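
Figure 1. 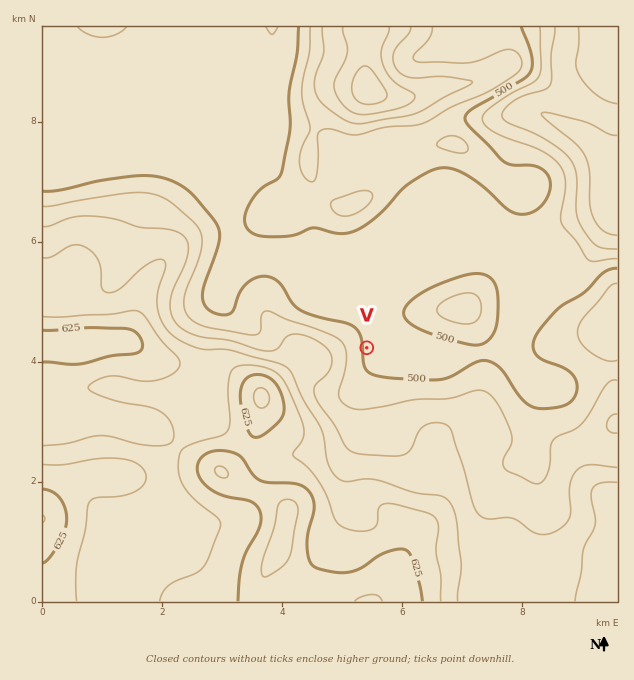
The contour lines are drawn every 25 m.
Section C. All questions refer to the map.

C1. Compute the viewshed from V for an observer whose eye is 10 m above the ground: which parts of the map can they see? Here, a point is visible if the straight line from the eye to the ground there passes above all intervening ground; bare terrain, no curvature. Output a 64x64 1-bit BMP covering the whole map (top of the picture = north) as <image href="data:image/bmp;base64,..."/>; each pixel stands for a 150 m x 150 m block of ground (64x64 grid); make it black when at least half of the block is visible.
<image width="64" height="64" href="data:image/bmp;base64,Qk0+AgAAAAAAAD4AAAAoAAAAQAAAAEAAAAABAAEAAAAAAAACAAATCwAAEwsAAAIAAAAAAAAA////AAAAAAAAAAAAAAAAAAAAAAD4AAAAAAAAAPgAAAAAAAAAAAAAAAAAAAAAAAAAAAAAAAAAAAAAAAAAAAAAAAAAAAAAAAAAAAAAAAAAAAAAAAAAAPAAAAAAAACD+AAAAAAAH8fwAAEAAAAf/8AAAQAAAA//gAAAAAAAB/8AAAAAAAAD/gAAAAAAAAH8AAAAAAAAAfwAAAAAAAAD/AAAAAAAAAf/gAAHAAAAD//4AAcAAAA///4ABwAAAHj//wAHAAAAYH//gA8AAABAf/+ADwAAAAB//4A+AAAAAP//wf4AAAAB//+D/gAAAAH//4P+AAAAAD//Af4AAAAAH/8AfgAAAAAf/gAeAAAAAB/8AAYAAAAAH+AAAAAAAAB+AAAAAAAAAP8AAAAAAAAB/8AAAAAAAAP/4AAAAAAAB//wAAAAAAAf//gAAAAAAH///AAAAAAA///+AAAAAAD///+AAAAAAD////AAAAAADh///AAAAAAOA//8AAAAAA4B//AAAAAABgH/wAAAAAAEAf+AAAAAAAAA/wAAAAAAAAAeAAAAAAAAAAAAAAAAAAABgAAAAAAAAD/gAAAAAAAA//AAAAAAAAH//AAAAAAAA/gfAAAAAAAAAAHAAAAAAAAAADAAAAAAAAAAAAAAAAAAAAAAAAAAAAAAAAAAAAAAAAAAAAAAAAAAAAAAAA=="/>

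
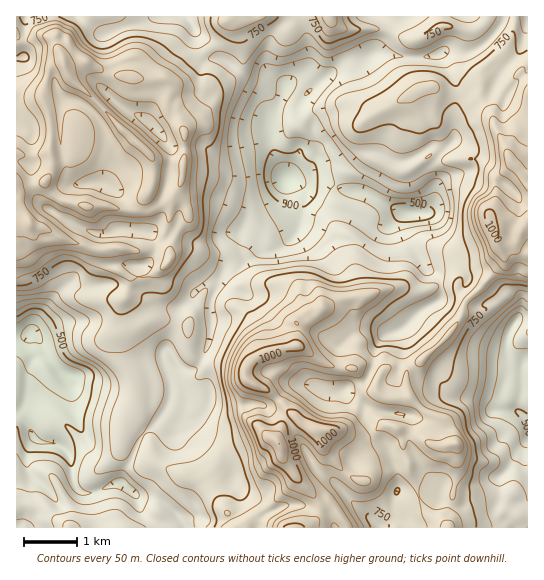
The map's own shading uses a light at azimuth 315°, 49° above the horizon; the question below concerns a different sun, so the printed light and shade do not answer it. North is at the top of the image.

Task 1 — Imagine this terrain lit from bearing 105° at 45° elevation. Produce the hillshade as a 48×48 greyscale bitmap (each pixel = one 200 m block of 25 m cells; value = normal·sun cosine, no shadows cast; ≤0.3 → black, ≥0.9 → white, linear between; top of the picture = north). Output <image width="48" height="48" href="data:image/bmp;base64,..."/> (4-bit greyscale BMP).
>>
<image width="48" height="48" href="data:image/bmp;base64,Qk32BAAAAAAAAHYAAAAoAAAAMAAAADAAAAABAAQAAAAAAIAEAAATCwAAEwsAABAAAAAAAAAAAAAAABEREQAiIiIAMzMzAERERABVVVUAZmZmAHd3dwCIiIgAmZmZAKqqqgC7u7sAzMzMAN3d3QDu7u4A////AKmHeaqaqru6hlaJlRSL3L3tqZmHrd3Mu6qZmZmauYq5hliYmWV5rN7bqpiZrM3Lu6qqqpiJuXmZl3moeIiJrd28ypmqrM3Lu6qqu6qqp3iZmZqXd1ac3cm97Jm6rN3Kq7qayovLd5iJqquWZ1a93Ji97Kq7rO7am6mbuGmqiJmZqquENWrturqr26u6rP/cqqmKp2Z6qJqpiJqDI37snNuryqqZrf/dy8qal3VZuZupiIhyFJ/onty8uZmJrv/bzNuZmXVYu6upiHdRBr7Ire7MqpmZne7czcqaqXRYrLu6mHYgSJupms7Kmqmavf3LzaqaqWRXq8uqqWMTeHi7p4u6qpiJvf/LvLqqqWRGm8y6qmI3l3m7qYmpqqvLvO/bu7uqqGRGi7y6qmAnm8y7u5d5qr3cze7bu8u7uFVFi7u6qkAHze3Lu6h5ur3cve/su8u7uWRHq7u6mUAI3d7bmqvKqqzcvO7su8upd2V5u8upmVAGzc3Ku6rKmoneze7su7uWRWirvMyYumECirvO3JnKiXWd7u7sq6qENGiqvNyZvIMAV4nO7KrNqHVI3/7smMp0RWeKq8y6zJYyNne93Mze2oZEjv/+ltt2Z3eJq7y6vJdlVVac3d3e3bhlSu7/2duGd4iJvLzLq5eIdVVovdze3dyWRs3f7cuoeJmIvLzdu5eZd2Z2iqq+7czKVa3N7szLmZmIq7vey6iId4eIiHZ5vMy6iHrdy83duYmYqqzu3LmHd3eJmXd4iKuneYarqs3tyYmrynjv3dupd2Z4mYmqmJuXeIVZzM3duZq8zKfP3dy7qYd3iIm6qaqHiHNJy7vMu7qau6mu3ty7u7l3iJqqmZh3eGJKzKu8zMupqpit7+y6q8uHeJq7qHd2VTFrupvMy6zLqqmr7/3Lu7uneKu7yodlIQKMuczbmJ3Lu8ur7/3cvLuneaqr3bmFEAKcuu24iavLmcus7+3dzLqXeKq7y7qnIAB7uty8upqpd7ys7+3d3cmHaLupibzJREFKp8qt3Lqph62s/u3d7tqHaKqZibzaZmNYhrmL3Muql52r/u3d7tqHeJmYmazKmHQ2ibmKu8y6mK2r/u7d3cqZiIeKqqqqiZcznLl6ury5ecya7u7d3Lu5h2iqqru6mIY0rKhpqrynnMtp7u/ty5qqlli7qqvMuXVGq6h5qruIvMhp3v/9y4irhWiruqq8yXVomqiKqrmby5eKvO/+24iZdneKu6q8yoaJiYebuprMupmry9/+25mXZoiImru8upiZd2asua3Jm7q9y87+3LqoVXiHeJu8ypqpdXaKi+2pq7q927zu3MqqdWh3Z3msypqpdnVXnNuqq6u8yqvO7cuqqHmXZneKqYq5iIQlrMupqru7u7us7Ly6mqqod4mYiHeqmIYlrLplesy7qrqs7KzKm8y6iZvLmYZpupdHvct0WKu7qJms3KvKet3bmIrdubpmvIVHvNypiJmrpli83Kq4ad7cuYiby7y3nJdGibu7uqmZdEi8zcumW/7Lqpd5y6q5nA=="/>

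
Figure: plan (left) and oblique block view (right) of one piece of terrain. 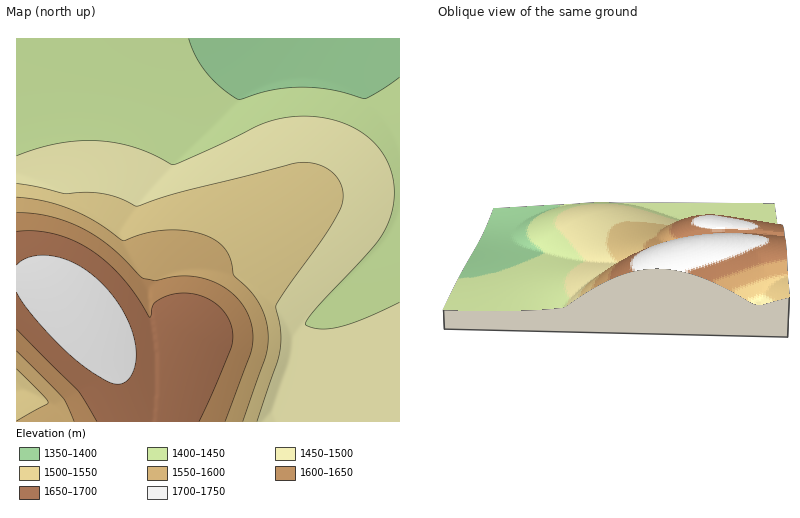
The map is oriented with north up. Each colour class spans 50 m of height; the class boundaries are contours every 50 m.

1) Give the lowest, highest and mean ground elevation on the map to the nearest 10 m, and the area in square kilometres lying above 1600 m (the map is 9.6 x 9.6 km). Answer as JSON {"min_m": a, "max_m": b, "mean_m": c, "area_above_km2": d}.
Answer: {"min_m": 1370, "max_m": 1740, "mean_m": 1520, "area_above_km2": 22.2}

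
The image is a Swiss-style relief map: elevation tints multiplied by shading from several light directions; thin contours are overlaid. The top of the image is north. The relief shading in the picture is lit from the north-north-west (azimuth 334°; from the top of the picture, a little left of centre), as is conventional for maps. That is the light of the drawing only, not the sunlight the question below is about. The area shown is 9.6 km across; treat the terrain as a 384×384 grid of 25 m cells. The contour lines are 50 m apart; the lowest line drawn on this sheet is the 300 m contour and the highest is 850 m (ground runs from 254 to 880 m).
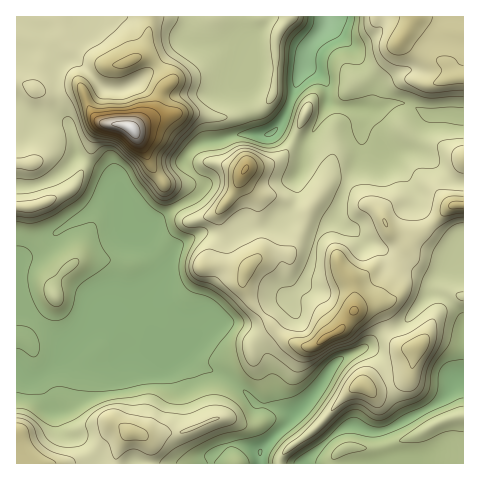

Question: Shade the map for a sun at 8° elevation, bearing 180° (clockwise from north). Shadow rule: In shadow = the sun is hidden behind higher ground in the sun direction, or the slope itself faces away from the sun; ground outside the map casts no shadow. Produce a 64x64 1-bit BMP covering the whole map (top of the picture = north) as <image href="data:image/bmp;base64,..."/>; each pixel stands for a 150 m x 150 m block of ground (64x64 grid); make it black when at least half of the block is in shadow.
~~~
<image width="64" height="64" href="data:image/bmp;base64,Qk0+AgAAAAAAAD4AAAAoAAAAQAAAAEAAAAABAAEAAAAAAAACAAATCwAAEwsAAAIAAAAAAAAA////AAAAAAAGAAAAAAAAAB+AAAGMAAAAH8AAAA4MAAA/wAAADwf8AB8AAAAHx/+A/wDgAAfjx+D/wf/gA/AB+P////8D8AB//v///4H4AD/8f///APwAD/g///8AfgAP4D///gA/AAfgH/5+AB/wAcAf+BwAD+AAwA/gAAAH8ACAB8AAAAPwAAAAAAAAAeAAAAAAAADgY4AAAAAAg/gD4AAAAAGD/APgAAAAAAf8AeAAAAAAD/wB8AAAAAAJ/wD4AAAAAAD/wHgAAAAAAH2AAAAAAAAAOAAAAAAAAAAQAAAAAAAAAADAAAAAAAAAAeAAAAAA4IAD8AAAAADg4AfwAAAAAPDwD+AAAAAAcHAPwAAAAAAAAA+AAAAAAAAABwAAAAABwAAGAAAAAAH4AAAAAOAAAPwAAAAH/AAAfAAAeA/+AAA8B4B8B/8AAxwDwHwHBwAHiAAAfAcAAAcBAAAwAAAABz/4AAAAYAAAf/wAAAAAAAA//gAAAwAAAD/+AAAHAAAAB/4AAA8AAMAD/wAABwAf4AH/AAADAD//4eOMAAEAP//wwcAAAAA//+DA4AAAAD/7wADwAAAAf/gAAPAAAAD//wAA8AAAAP//gADgAAAA/+eAAOAAAAD/x4AAYwAAAF/HgABPAAAAH8cAAA4AAAAfxwAADgQAAB/CAAAGAAAAD8AAAAAAAA=="/>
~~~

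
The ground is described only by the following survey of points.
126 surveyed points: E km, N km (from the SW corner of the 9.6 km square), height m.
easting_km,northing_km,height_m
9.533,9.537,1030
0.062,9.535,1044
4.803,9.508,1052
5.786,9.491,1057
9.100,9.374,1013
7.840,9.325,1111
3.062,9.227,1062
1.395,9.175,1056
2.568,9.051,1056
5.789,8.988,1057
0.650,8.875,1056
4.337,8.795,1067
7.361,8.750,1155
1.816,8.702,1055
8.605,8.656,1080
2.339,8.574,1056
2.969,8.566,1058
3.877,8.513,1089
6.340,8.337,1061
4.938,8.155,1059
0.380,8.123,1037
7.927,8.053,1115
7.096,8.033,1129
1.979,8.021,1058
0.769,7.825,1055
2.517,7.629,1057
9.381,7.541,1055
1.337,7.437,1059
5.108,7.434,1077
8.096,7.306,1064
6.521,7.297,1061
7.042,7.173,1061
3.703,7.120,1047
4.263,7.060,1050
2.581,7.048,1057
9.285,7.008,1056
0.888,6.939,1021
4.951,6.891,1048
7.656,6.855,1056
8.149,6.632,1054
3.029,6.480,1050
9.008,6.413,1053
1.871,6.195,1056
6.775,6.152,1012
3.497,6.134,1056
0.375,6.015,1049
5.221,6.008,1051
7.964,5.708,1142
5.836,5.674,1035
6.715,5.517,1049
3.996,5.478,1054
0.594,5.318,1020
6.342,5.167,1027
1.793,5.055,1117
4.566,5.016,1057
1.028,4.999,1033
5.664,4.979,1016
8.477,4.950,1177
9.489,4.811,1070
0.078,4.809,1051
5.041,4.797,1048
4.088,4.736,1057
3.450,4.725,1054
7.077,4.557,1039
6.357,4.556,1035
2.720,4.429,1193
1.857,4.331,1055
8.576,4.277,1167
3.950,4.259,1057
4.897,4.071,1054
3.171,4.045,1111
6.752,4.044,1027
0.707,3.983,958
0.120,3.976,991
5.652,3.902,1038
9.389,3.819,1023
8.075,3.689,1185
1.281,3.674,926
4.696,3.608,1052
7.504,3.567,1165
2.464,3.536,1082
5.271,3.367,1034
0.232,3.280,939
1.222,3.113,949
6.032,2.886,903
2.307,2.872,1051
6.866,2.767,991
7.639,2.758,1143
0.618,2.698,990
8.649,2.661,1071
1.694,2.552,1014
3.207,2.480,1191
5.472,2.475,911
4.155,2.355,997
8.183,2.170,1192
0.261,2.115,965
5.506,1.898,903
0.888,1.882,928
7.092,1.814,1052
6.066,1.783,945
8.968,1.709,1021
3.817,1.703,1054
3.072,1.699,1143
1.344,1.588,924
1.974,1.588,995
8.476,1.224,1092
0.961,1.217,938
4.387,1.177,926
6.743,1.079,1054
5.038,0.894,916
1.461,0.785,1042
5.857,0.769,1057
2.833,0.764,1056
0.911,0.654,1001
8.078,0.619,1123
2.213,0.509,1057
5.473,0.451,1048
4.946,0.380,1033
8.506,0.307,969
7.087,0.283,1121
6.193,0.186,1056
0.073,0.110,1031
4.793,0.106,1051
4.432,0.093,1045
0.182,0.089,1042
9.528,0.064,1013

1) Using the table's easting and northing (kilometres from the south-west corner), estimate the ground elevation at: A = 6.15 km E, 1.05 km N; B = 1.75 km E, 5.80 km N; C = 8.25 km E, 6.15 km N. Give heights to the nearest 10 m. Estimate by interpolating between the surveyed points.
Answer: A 1060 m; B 1060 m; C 1100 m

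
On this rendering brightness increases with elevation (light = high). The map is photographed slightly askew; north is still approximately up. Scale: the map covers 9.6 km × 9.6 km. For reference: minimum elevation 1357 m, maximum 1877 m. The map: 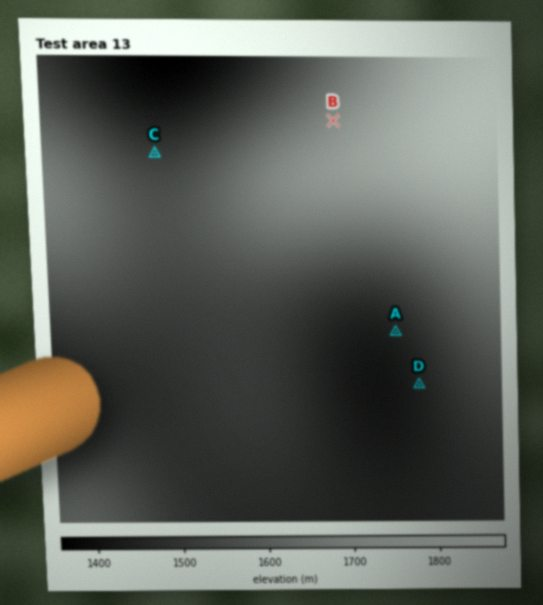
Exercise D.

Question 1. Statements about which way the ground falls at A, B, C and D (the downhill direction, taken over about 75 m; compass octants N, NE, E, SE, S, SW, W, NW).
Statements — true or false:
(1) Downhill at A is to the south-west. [true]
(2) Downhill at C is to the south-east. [false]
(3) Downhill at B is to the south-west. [false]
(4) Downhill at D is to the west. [true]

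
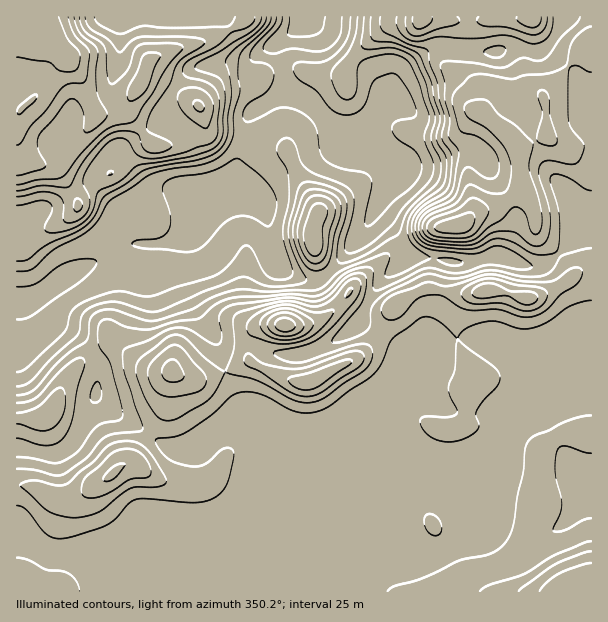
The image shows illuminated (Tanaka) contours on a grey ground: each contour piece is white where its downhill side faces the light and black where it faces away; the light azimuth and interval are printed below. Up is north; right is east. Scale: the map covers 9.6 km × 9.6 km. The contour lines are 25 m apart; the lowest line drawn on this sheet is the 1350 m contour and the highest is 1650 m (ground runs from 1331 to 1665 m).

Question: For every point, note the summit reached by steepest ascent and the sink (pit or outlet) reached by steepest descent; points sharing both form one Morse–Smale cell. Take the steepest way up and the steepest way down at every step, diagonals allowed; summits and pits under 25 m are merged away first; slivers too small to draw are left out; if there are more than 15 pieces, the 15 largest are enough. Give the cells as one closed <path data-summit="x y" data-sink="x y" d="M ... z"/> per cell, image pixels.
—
<path data-summit="36 29" data-sink="302 17" d="M300 16l-284 1 1 285 7 0 15-7 23-17 28-13 23-15 9-4 12-2-10-22 1-6 33-11 25-12 23-2-6-30-8-23-4-5-17-9-3-5 0-17 6-13 17-19 6-3 24-5 28 0 9-8-8 11-3 18 11 22 8-2 18-14-1-18-7-26 24-21z"/><path data-summit="285 326" data-sink="302 17" d="M488 336l-30 2-41 12-5 6-4 10-39 30-9 9-8 14-10 8-10 3-27 0-21-3-17 1-5 25-16 32-12 34-2 12 6 21-1 4-6-10-18-10-58-4-8 3-16 13-17 20-28-12-38-2-16-10-15-14-1 61 295 1 3-14 2-32 21-19 6-17 3-25 5-5 24-16 15-6 21 0 36 11 29 1 15-7 9-10 23-48 15-19 6-5-9-18-8-8-23-13z"/><path data-summit="459 225" data-sink="302 17" d="M591 16l-25 0-16 28-13 8-18-4-9 0-12 4-22 0-41-4-25 14-13 12-7 25-11 8-17 31 37 24 5 6-2 9-24 27-2 9 16 17 16 26 23 2 18 4 24 0 19-6 8 0 24 9 16 1 15-8 15-15 8-13 14 1z"/><path data-summit="579 591" data-sink="302 17" d="M548 382l-8 2-17 21-23 48-9 10-11 6-22 1-47-12-21 0-15 6-24 16-5 5-3 25-6 17-21 19 0 17-4 28 279 1 1-203-37-4z"/><path data-summit="285 326" data-sink="302 17" d="M302 16l-2 8-24 21 7 26 1 18-34 24-8 36-14 37-9 6-36 1-25 12-34 11 4 20 7 8 36-2 15-6 5-4-7 16 0 33 4 15 17 28 16 18 33 2 15 8 13 3 17 0 12-3 25-12 14-9 8-8 20-38 30-28-11-21-19-20-3-6-9 18-18 24-24 25-6 3-13 0-18-8-7-5-4-9-11-48-8-10-9-3 33-28 67-29 11-2 3 1 10-20 12-17-6-25-31-22-29-27z"/><path data-summit="113 474" data-sink="302 17" d="M96 397l-12 22-8 19-14 14-18 2-21-6-7 1 0 81 16 14 16 10 38 2 28 12 17-20 16-13 8-3 58 4 14 6 9 10 0-6-4-15 2-12 12-34 16-32 3-19-43-10-31 21-20 3-10-4-24-18-24-14z"/><path data-summit="171 371" data-sink="302 17" d="M188 235l-8 5-18 4-40 2-32 19-28 13-28 19 2 6 12 16 30 17 14 15 6 14-2 31 17 16 24 14 24 18 10 4 9 0 17-6 7-8 17-8 17-21-2-9-13-28-6-27-23-33-8-21-2-39z"/><path data-summit="486 291" data-sink="302 17" d="M581 230l-4 1-7 12-15 15-15 8-16-1-24-9-8 0-19 6-24 0-18-4-23-2-30 29-20 38 19 8 16 11 16 14 1 5 7-11 8-2 40-11 30 0 32 18 8 8 6 15 7 4 10-23 8-14 12-11 14-7 0-94z"/><path data-summit="309 381" data-sink="302 17" d="M362 324l-5 0-21 16-18 9-19 6-26-1-19-10-29-1-7-3 5 28 15 33 0 4-15 18 38 10 5 0 0-4 4-2 62 3 13-4 7-7 8-14 9-9 33-24 7-9 0-7-10-10z"/><path data-summit="314 243" data-sink="302 17" d="M360 138l-54 19-25 12-33 28 9 3 7 7 12 51 4 9 7 5 18 8 13 0 6-3 34-38 22-39 22-23 2-9-5-6z"/><path data-summit="51 411" data-sink="302 17" d="M33 298l-9 4-8 1 0 144 28 7 13 0 9-4 7-7 23-45 2-33-10-20-14-13-26-13z"/><path data-summit="198 105" data-sink="302 17" d="M251 61l-30 1-24 5-6 3-13 13-9 15-1 21 3 5 11 4 10 10 8 23 7 31 17-2 6-8 12-33 6-33 10-9-11-24 0-9z"/><path data-summit="422 18" data-sink="302 17" d="M468 16l-166 1 16 11 29 27 27 18 5 7 5 21 3 1 4-6 6-22 26-20 12-6 34 2z"/><path data-summit="531 17" data-sink="302 17" d="M564 16l-94 0-1 34 7 2 22 0 12-4 9 0 17 4 6-2 12-12z"/><path data-summit="285 326" data-sink="302 17" d="M591 328l-13 6-12 11-13 23-5 12 1 4 17 2 26 1z"/>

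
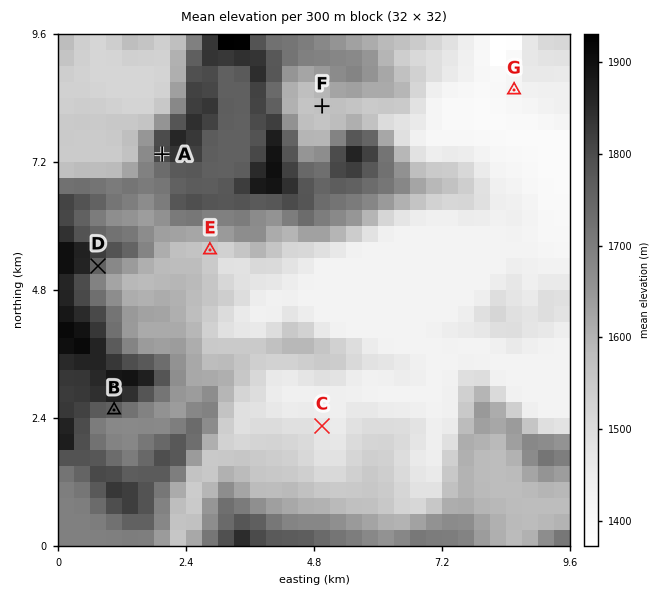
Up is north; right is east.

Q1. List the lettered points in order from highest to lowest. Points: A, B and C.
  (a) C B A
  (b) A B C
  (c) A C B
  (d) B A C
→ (b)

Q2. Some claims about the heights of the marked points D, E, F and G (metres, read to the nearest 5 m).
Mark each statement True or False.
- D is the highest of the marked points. True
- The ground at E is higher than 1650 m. False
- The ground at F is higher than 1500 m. True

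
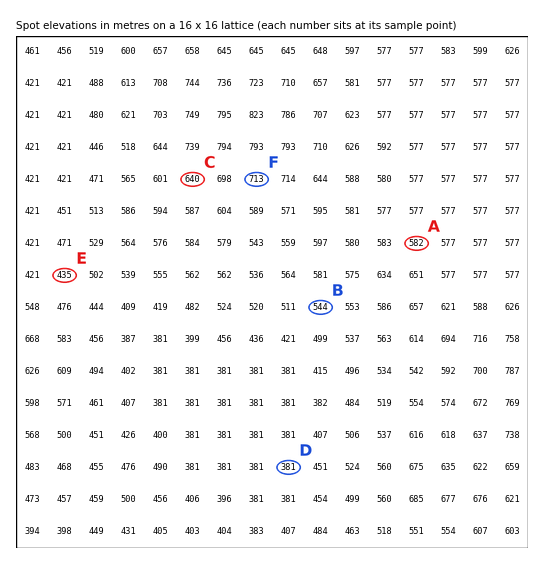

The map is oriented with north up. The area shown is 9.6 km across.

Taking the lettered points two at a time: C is higher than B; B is lower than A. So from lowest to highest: B A C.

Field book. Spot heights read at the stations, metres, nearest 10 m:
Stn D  380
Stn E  440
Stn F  710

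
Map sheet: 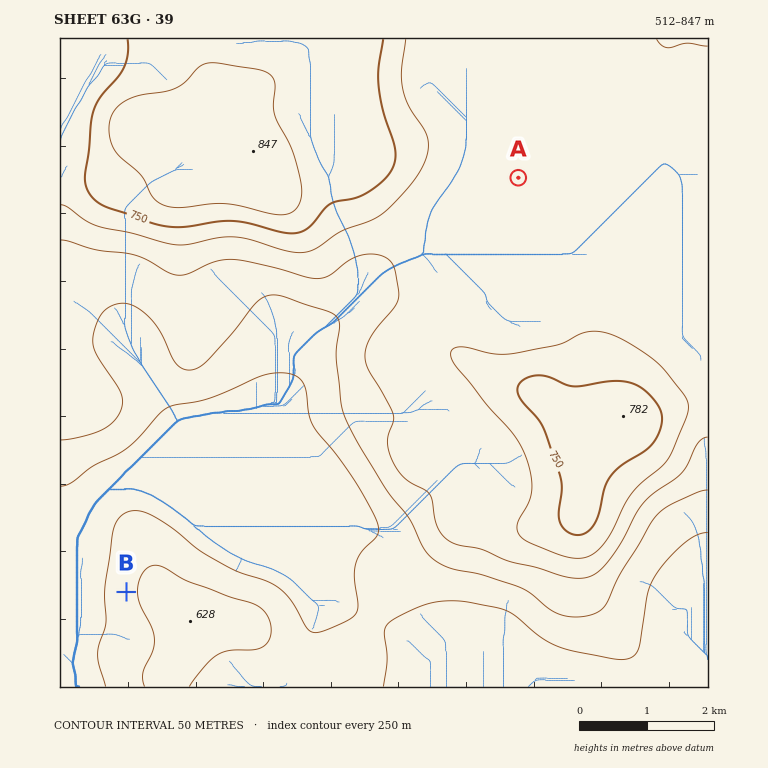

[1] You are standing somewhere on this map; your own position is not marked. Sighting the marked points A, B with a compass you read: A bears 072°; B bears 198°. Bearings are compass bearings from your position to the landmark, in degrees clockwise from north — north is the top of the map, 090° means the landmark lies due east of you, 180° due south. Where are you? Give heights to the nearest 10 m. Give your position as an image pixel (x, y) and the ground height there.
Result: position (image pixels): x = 230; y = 271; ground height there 640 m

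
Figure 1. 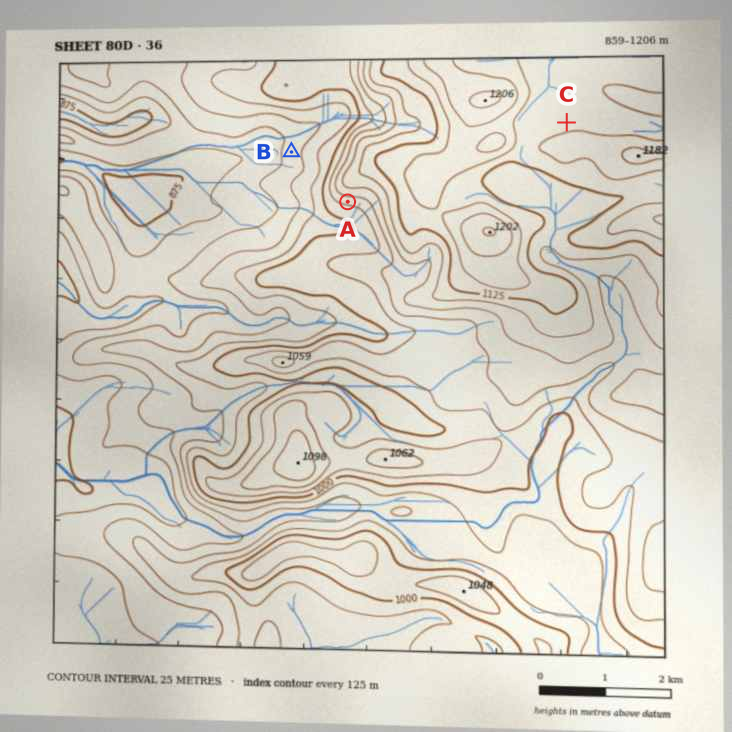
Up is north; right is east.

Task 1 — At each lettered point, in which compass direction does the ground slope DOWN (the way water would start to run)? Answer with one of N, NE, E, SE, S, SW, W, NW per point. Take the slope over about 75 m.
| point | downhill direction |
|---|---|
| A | S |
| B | W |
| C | N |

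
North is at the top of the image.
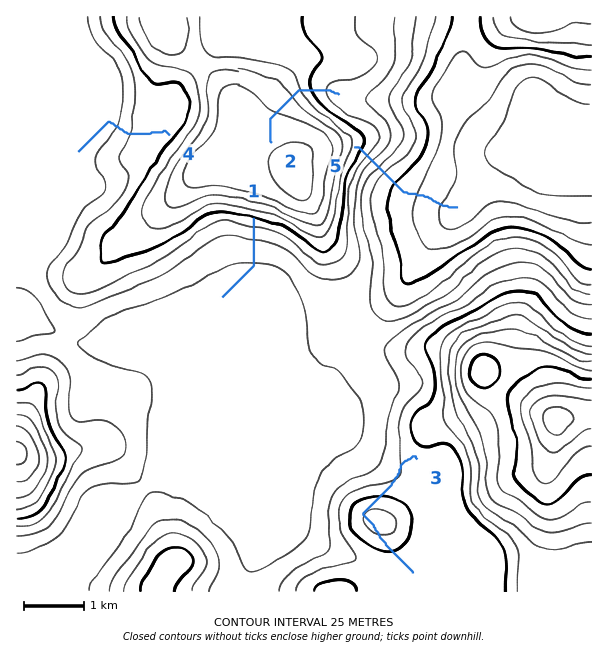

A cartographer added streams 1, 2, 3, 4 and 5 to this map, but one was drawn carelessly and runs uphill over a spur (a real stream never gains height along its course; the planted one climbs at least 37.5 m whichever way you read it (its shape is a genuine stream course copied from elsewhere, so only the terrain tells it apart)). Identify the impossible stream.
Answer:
3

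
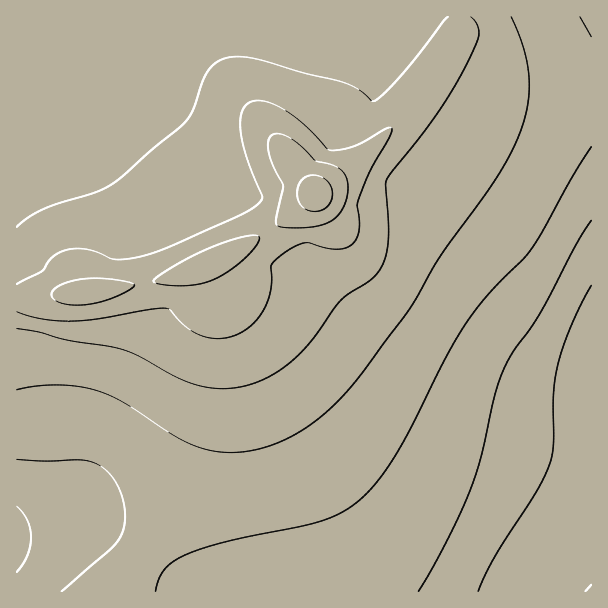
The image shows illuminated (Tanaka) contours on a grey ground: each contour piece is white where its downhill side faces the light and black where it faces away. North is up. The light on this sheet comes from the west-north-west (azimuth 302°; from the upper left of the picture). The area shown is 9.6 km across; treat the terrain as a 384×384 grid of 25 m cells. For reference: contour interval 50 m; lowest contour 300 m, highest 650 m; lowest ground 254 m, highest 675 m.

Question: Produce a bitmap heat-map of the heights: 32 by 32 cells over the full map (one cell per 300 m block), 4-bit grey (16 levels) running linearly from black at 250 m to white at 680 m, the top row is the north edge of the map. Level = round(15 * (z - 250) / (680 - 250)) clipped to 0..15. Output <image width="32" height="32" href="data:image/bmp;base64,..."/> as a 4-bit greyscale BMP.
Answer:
<image width="32" height="32" href="data:image/bmp;base64,Qk12AgAAAAAAAHYAAAAoAAAAIAAAACAAAAABAAQAAAAAAAACAAATCwAAEwsAABAAAAAAAAAAAAAAABEREQAiIiIAMzMzAERERABVVVUAZmZmAHd3dwCIiIgAmZmZAKqqqgC7u7sAzMzMAN3d3QDu7u4A////AEVVVVVVVEREREREQzIRARJEVVVVVVVUREREREMyIQARNFVVVVVVVVVVVUREMyERETRFVVVmZlVVVVVURDMiERFERVVWZmZmZlVVVURDMiERRFVVVmZmZmZmVVVEQzIhEVVVVWZmZ2ZmZmVVVEQzIhFVVVZmZ3d3d2ZmVVREMyIRZmZmZ3d3d3d2ZmVVRDMiEWZmZnd4iIh3d2ZlVUQzIhF3d3d3iIiIiHd2ZlVEMzIRd3d3iImZmYiHd2ZVVEMyEHeIiImZmZmZiHd2ZVRDMhGIiJmZmqqqmZiHdmZVRDIhmZmZmqq7uqmYiHdmVUQzIbu7u6qru7uqmYiHdmVUQyG8zczMy7u7qpmYh3ZmVUQyq8zMzMzMu6qpmYh3ZlVUMqq7u7vM3cu6qqmYd3ZlVEOaqqqqq7zMy7u6mId2ZlVDmZmZqqqrvM3cupiHd2ZlVImZmZmqqqvN7sqYiHd2ZlSIiZmZmaqrzv7KmIiHd2ZViIiJmZmaq83dy5mIh3d2ZYiIiJmZmqvdy7upiIh3dmWIiIiJmZqszKqaqpiId3dmiIiIiJmaq7qpmaqpiHd3ZoiIiIiJmaqpmZmaqYiHd2aIiIiIiJmZmZmZmaqYh3dmiIiIiIiZmZmZmYiamId3ZoiIiIiIiIiIiIiIiamHdmaIiIiIiIiIiIiIiImZd3Zl"/>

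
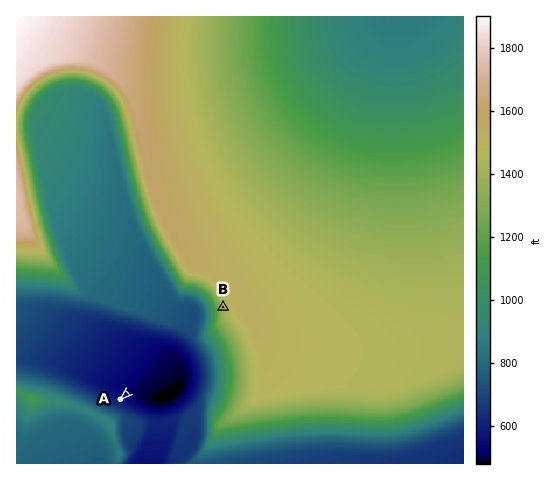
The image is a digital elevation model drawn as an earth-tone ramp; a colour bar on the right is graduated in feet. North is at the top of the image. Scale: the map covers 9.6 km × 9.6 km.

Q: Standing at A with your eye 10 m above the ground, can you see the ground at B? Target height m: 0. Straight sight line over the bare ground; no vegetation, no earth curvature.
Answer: yes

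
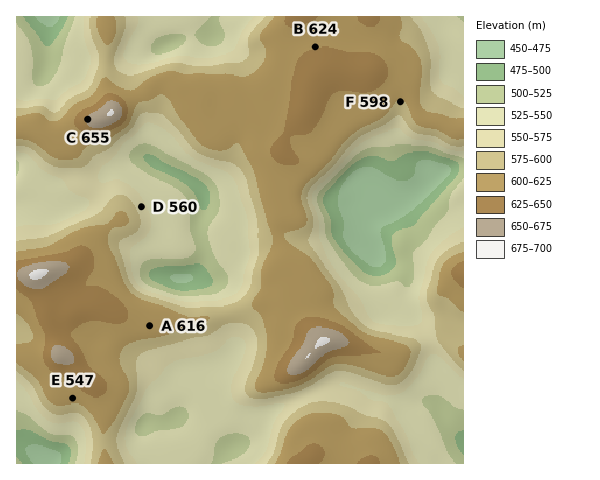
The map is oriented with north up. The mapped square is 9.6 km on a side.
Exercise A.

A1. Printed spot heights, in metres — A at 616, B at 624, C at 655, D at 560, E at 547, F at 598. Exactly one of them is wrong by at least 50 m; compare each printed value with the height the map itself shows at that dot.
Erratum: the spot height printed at E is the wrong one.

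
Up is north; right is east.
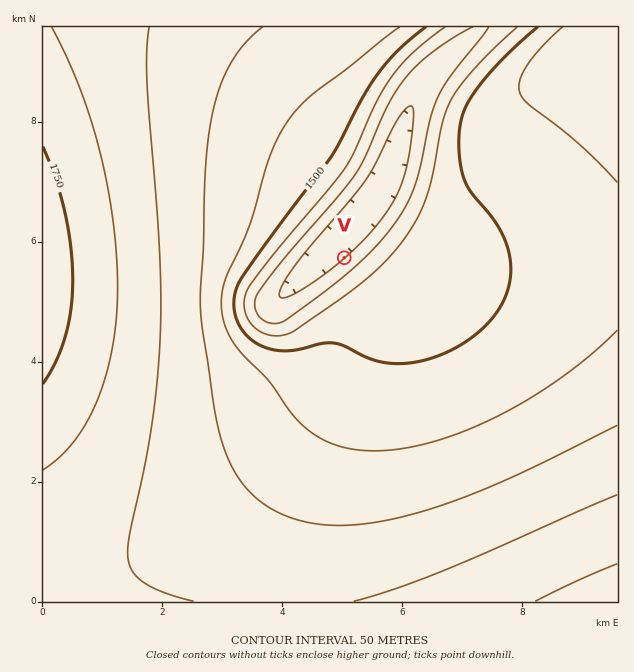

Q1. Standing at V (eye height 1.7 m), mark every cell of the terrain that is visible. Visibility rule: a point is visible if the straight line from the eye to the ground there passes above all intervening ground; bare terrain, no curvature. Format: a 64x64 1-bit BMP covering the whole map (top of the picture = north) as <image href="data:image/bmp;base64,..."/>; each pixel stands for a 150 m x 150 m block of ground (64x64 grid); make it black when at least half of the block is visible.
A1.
<image width="64" height="64" href="data:image/bmp;base64,Qk0+AgAAAAAAAD4AAAAoAAAAQAAAAEAAAAABAAEAAAAAAAACAAATCwAAEwsAAAIAAAAAAAAA////AAAAAAAAAAAAAAAAAAAAAAAAAAAAAAAAAAAAAAAAAAAAAAAAAAAAAAAAAAAAAAAAAAAAAAAAAAAAAAAAAAAAAAAAAAAAAAAAAAAAAAAAAAAAAAAAAAAAAAAAAAAAAAAAAAAAAAAAAAAAAAAAAAAAAAAAAAAAAAAAAAAAAAAAAAAAAAAAAAAAAAAAAAAAAAAAAAAAAAAAAAAAAAAAAAAAAAAAAAAAAAAAAAAAAAAAAAAAAAAAAAAAAAAAAAAAAAAAAAAAAAAAAAAAAAAAAAAAAAAAAAAAAAAD4AAAAAAAAA/wAAAAAAAAH/AAAAAAAAA/8AAAAAAAAD/4AAAAAAAAP/wAAAAAAAA//gAAAAAAAD//AAAAAAAAP/+AAAAAAAA//4AAAAAAAB//wAAAAAAAD//gAAAAAAAH//gAAAAAAAP//AAAAAAAAf/+AAAAAAAAf/+AAAAAAAA//8AAAAAAAB//4AAAAAAAD//wAAAAAAAH//AAAAAAAAP/+AAAAAAAAf/8AAAAAAAA//wAAAAAAAB//AAAAAAAAD/+AAAAAAAAP/4AAAAAAAAf/gAAAAAAAB/+AAAAAAAAH/4AAAAAAAAf/AAAAAAAAB/wAAAAAAAAH/AAAAAAAAAf8AAAAAAAAA/4AAAAAAAAD/gAAAAAAAAP/AAAAAAAAAf+AAAAAAAAB/4AAA=="/>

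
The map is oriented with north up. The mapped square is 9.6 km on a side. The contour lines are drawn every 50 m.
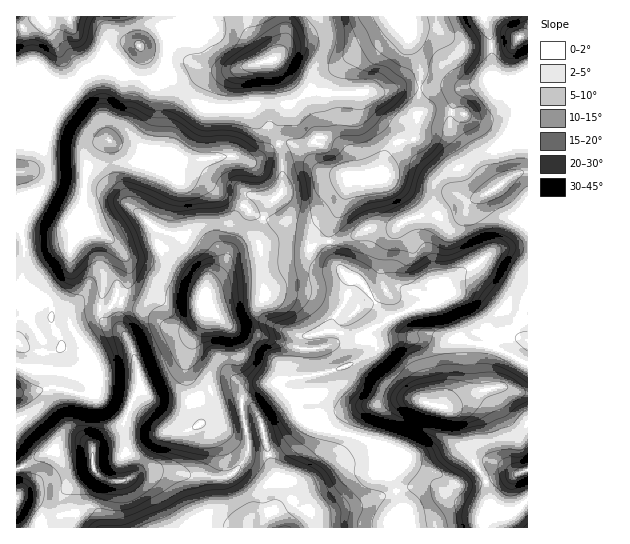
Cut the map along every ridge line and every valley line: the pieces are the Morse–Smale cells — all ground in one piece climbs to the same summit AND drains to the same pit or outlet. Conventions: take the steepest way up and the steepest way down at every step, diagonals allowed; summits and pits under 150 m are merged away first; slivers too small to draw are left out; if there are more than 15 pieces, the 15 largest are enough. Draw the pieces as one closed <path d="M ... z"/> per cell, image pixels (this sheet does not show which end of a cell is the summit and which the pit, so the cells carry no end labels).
<path d="M483 16l-76 1 4 29 9 20 0 28-4 41-3 5-10 0-6 3-9 8-9 24-5 2-19-1-6 5-6 22-15 32 1 14 6 13 12 14 8 1 6 5 19 28 3 12-11 7-3 5 0 15-6 8-29 14-37 6-4 5 3 31 7 10 11 5 37 7 16 5 32 18-8 17 14 38 2 15 76-1 1-9 5-9 0-15-2-11-15-24-9-40-6-7-14-5 6 0 24-14 17-4-1-27 6-19 12-10 14 6 3-1-4-5 0-11 3-15 5-10 0-124-13 1 1-8-4-17 0-12 8-22 8-13 0-15-27-2-5-4-4-12-1-31z"/><path d="M137 44l-11 0-5 3-14 16-24 10-9 15-19-3 5 5 0 8-7 15-6 29-14 25-8 5-9 1 0 25 13 7-6 4-4 10 0 7 5 16-3 43 21 14 9 8 2 8 13-2 12-5 22-1 4-20 0-20 11-21-12-11-20-8 2-8-4-13 6-39 5-13 10-11 7-3 30 20 26 9 6-10 30 1 33-4 19 5 26-18-3-8 0-10 9-18 0-16-12-31-36 9-20 2-15-3-20-9-29-4z"/><path d="M323 137l-5 0-5 5-1 5 1 14 8 10-26-26-6-2-10 2 4 14 0 28-3 7-11 9-12 31-28 20-6 13-16 20-4 15 2 9-1 10-12 20-5 17 0 17 10 27 4 22 28 5 14-1 2-3-4-24 3-7 6-6 36-9 32-4 28-8 13-7 9-7 1-19 4-6 10-6 0-7-18-28-7-8-11-3-10-10-8-17-1-14 3-9 12-23 5-20 7-6-4-3-4-23-10-8z"/><path d="M109 140l-8 3-12 16-8 47 4 13-2 8 20 8 12 11-11 21 0 20-4 20 5 2 9-6 8 0 28 9 19 15 14 2 10-5 10-10 0-12 5-19 17-21 2-27 8-18 16-21 22 4 7-6 3-7 0-28-3-13-2-2-5 3-20 14-19-5-33 4-30-1-6 10-26-9z"/><path d="M406 16l-121 1 0 22-5 14-7 6 12 32 0 16-9 18 0 10 3 9 10-1 6 2 19 19-2-9 1-13 5-5 5 0 14 6 10 8 2 7 0 11 4 7 21 1 6-3 8-23 9-8 6-3 10 0 3-5 4-41 0-28-9-20z"/><path d="M17 199l-1 270 2 0 19-12 20-8 32-2 4 5 0-5 6-6 15-8 9-8 6-18 11-18 0-10-12-40-9-10-16-8-4-13-21 0-12 5-13 2-2-8-9-8-21-14 3-43-5-16 0-7 4-10 6-4z"/><path d="M122 303l-8 0-9 6-4-1-1 7 5 8 14 6 9 10 9 27 3 23-20 40-27 18-1 12 3 12 4 5 14 5 9 0 16-8 15-2 30 4 20 0 8 2 12 0 10-4 7-7 8-15-3-24-16 2-28-5-4-22-10-27 0-17 5-17 11-16 2-14-2 0 0 3-14 13-12 2-14-5-8-8-13-8z"/><path d="M295 377l-42 10-9 7-3 7 4 25 14-2 4 3 6 32 12 26 0 13-6 12 5 16 2 2 124 0-1-15-14-38 8-17-32-18-16-5-37-7-11-5-7-10-3-22z"/><path d="M259 424l-14 3 3 11-1 17-14 18-10 4-70-6-15 2-16 8-9 0-14-5-5-7-23 21 0 37 210 1-6-18 6-12 0-13-9-18-9-40z"/><path d="M191 16l-153 0-22 17 0 56 3 0 10-12 5-2 8 1 20 11 12 1 9-15 24-10 5-8 14-11 16 1 16-9 21-5 12 2z"/><path d="M505 387l-8 0-24 6-24 14-6 0 14 5 6 7 9 40 12 18 4 10 0 23 21 5 19-14 0-108-15-2z"/><path d="M285 16l-92 0-2 17-6-2-14 1-13 4-18 10 13 9 29 4 25 10 30 0 36-9 4-3 8-18z"/><path d="M89 447l-32 2-20 8-8 7-13 6 1 58 54-1 0-37 22-19-1-22z"/><path d="M37 75l-7 1-10 13-4 1 1 82 8 0 5-3 6-7 11-20 6-29 7-15 0-8-9-9z"/><path d="M527 16l-43 1 7 21 2 37 8 10 27 1z"/>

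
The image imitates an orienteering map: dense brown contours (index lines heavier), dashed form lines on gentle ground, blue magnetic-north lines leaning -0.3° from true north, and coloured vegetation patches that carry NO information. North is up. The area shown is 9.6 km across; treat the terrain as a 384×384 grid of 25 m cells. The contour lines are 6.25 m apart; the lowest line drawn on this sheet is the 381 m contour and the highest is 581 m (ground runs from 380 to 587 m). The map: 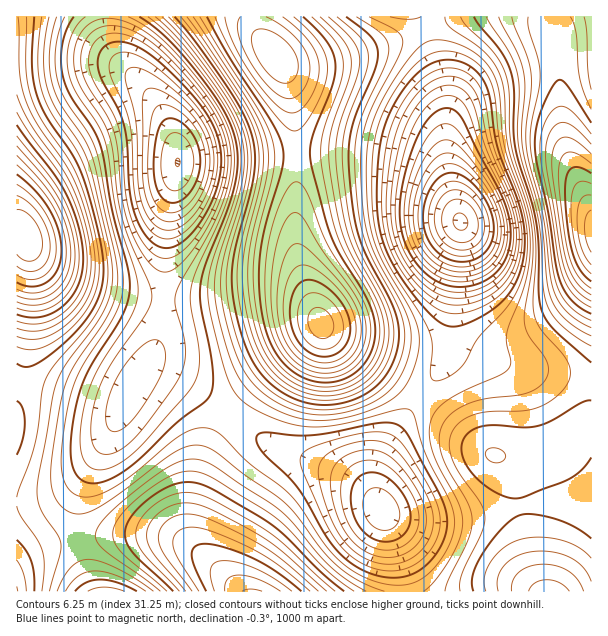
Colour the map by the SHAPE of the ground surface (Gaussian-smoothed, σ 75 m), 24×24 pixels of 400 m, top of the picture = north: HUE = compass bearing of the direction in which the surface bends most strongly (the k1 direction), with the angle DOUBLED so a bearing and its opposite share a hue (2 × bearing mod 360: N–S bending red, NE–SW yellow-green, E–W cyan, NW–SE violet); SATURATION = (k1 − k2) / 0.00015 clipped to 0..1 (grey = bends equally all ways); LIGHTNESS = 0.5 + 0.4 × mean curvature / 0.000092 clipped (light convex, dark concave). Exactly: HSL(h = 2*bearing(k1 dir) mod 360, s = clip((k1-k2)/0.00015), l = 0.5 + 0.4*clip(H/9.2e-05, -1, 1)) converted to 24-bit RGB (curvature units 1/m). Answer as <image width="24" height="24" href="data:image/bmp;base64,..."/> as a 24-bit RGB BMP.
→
<image width="24" height="24" href="data:image/bmp;base64,Qk32BgAAAAAAADYAAAAoAAAAGAAAABgAAAABABgAAAAAAMAGAAATCwAAEwsAAAAAAAAAAAAAyGOX0C+7qRu+fxa0WyW5RGrKYuDkePjShffCiOWnhcmFiq58cJh8WHWTRD6ebyi7sBnnxzznr2vViY3GjcHHlsKysbegv4uQu1uOvj7Kjx3kah3yW0nqe6Pjj+nphu3LeN+qdsCCm65xrKxfhZZWTW5ROkNVQyxWdi9yokB1r2ltpKyEgrB+iKl8ppp6sm1smGlieFqhSDLPQjToZWfkmK7ZpdXRjs6sd7eMf5p0oo5ospBZoYxOZ2FHNy44KhwpQSUpflowvLMxrsw6j7pBjKBLnZFNo4BRf5tVU5N/N3emMF7AXW/BmJ21s7ufpLWIh5t0h4NvnHRitndXsWVGeD1BRCU+MBowRSwviIE2tdIqo9YyhrQ8gJJHkpBIoKFKfLJTQaBbLIyBLHOGUHWJm5F6wap2vatsnJNif3Jij2ZVs19BtkcziDBDXCZZQCVWUEdsfp5qn8h3l8V2e6Vvd4htj4dpoalgpLZ4UaVWL39rI2VnPGtpiI5ew6dfxqNepIFVf1tNhEs7oksmqkcegzcuWjlhLzx8P3qyhcPCq865p8O4iJGxe22sm3ykrpyJwaiOl6J1Rnt0JVxkLmVnWIJVtqlhxJVerlpHiTU9giQimzkTrF0TjXcvPXRVIZifIMzbcNTOo8m/pbC4i320gmG3pXa0vJGYz5l+to5zYHd7L1tsKWVuSoFrnqJjuXhatjdOnh5QmhU0uS0U1owdnscyJblQB8GSCc2uNsuedK55oJt+k2yGg1+QnmqTvYB72JdSy5FViXlfP2ZuKmpxPX1vcodfolNRsCxpsxV4xxdy2UZS272BqdyFQuSCBNWkCqeSLo9vaI5Pmo1NhW9QcF9UgWlUuoRK460g3LIzop9NSHVmLnJ0NnZxVnBkgVBknDB/tyGm0kK81aS37Ord3e/bkuHLGc7mEnyiLm2DWntrkHlcimZUdFhMemFBq4Uv58Yd4uMzkrtHSI9vL3qGMGp+Rlp0akp5gDuNiT2qnnu8ztna4+zf3+zhvNXhQXnkCUDQGEHBRU6+k2q1t1eypUGClDpBs3cs49VZveJncMplQbytJHytIVWgLzqWVDqUZkCZXVajhrq4u+PA3vLZ4u3eub7UTVfeACfzADT5LTvyh0zp1jby9hXS4h931mdC5+muv+isitusRsPZEXDWCTnGEhPBTSPAbj64cHikfcaInOyOwfOmyeKnrrSaV2O0G1HHB1HVDCbbbArl5gD0/wjE/zSQ55SG6vPY2fLZot/OS63bC17TACy+AADFSBDVjz/Or4atqc6GqPFzr/Zmt+Bcp7RaWoRcNXZ8HFNrFSBROwxShABw3QB69l158t3H4/fU3fDbqMrEVoa4HlKgBi+LAQ+RNAy0pDbRyISb3teV0vB/vu9budlDr7Q9e4ZAOVgyFiMfFBIhJgwnLAcdpRsk6sOA8PnS3/rR1ODAtZOSjGOQNk9vDzJXBRlLFQ5sjTWn0nZ47tOb8/KV1+RyxcZYrpRJkHJCWkg1HhUdHA8kIA0mIRIalKc0xP2M3//MxfOsybWMxVpnq0pZVk1oFzNHBRYuCA0rWzVm0IpV+t6L+vCX4dx8uaRqqWxboEtSfjZgOhNGGAUuEQcsLUhfUOVMwf+z1//Mo9h5sXBkykZlx1FlkFp2JS5ZBxAsCg8pNSg81cAm//ds//yB5N5ps5lin11do1B5mjOfTAmKHgBpBwCOL5TWlfaq0v/Mvv+rlbZhjl9ntFt+x3GMu12eVyOAEAUuDwopKjQiuNUU6/9Z8f9s4uhPrp9PjWtailludT2RNQ2XDwCSABbKX7rgufW/1//GtfWGkaRTaHVkjnODtXeQzUOllQqdKQA7GgkqPE0ynukc0v9m4P9tz91WpZtVhHNbd2NdV0puHh1vBxd2EkmjW8q0uO+b3f2ezOpolKpKUH1TXHtfj1hgqiBxhABxSgBQQhNWT4Bki+hgw/2Ry/CWusWInX15kWl+g2J0Xk5sKC5YFSxMH2FqNbZCtvJb6/9t5OtSp7ZNW31LUmJEXjIyYxE3XAJEZQhmWjSFacCdnPGkw/a/vuO6qLK/n3+/omjCqVi9i0KmRi95ITRcJWpkK68xnu5D4fli5OdbtJ5mfWdTVzg5RB0rQBArURJGXS53UKG4hOq/tvnNw/PQt9vLmqDKj3TVnWLitFTqtzbtiRzcPCqrNn6iQMZ9gNxox+SD2NR+vW95pEJ5fCpqYRxbXB1gTzJ2Q5CyYujLj/vLqPfIpuW5nMayhJa3aGHGeEvcoD7yvzb/tzT8g0bkX3vPdM/Oj9GmuM6iybKW"/>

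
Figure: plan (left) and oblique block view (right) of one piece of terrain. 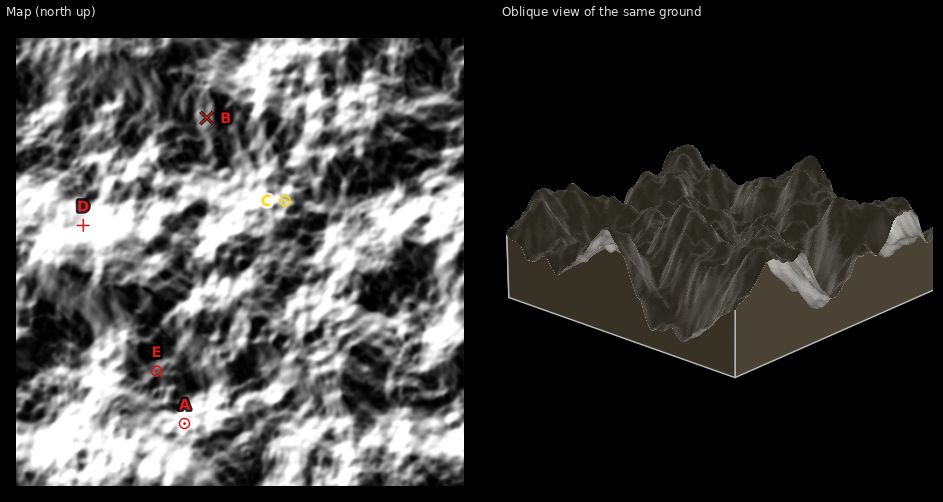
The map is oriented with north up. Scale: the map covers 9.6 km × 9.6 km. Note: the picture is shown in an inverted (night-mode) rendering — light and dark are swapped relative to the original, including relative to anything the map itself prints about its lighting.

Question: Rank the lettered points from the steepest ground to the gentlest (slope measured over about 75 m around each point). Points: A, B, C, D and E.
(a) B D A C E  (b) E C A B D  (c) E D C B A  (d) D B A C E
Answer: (d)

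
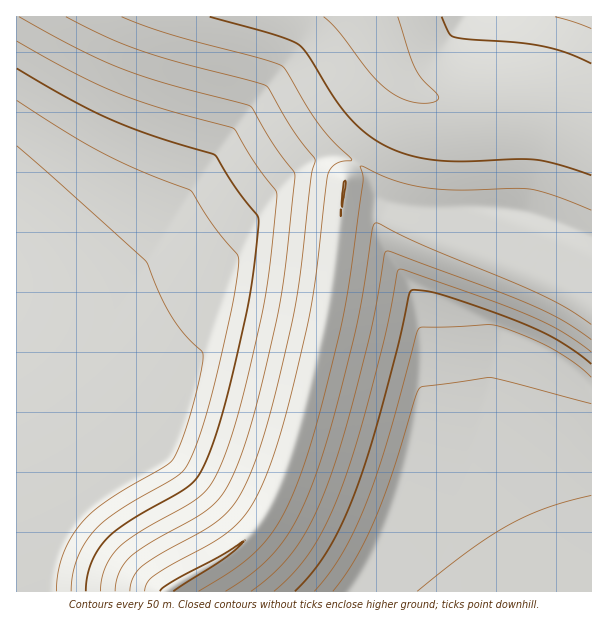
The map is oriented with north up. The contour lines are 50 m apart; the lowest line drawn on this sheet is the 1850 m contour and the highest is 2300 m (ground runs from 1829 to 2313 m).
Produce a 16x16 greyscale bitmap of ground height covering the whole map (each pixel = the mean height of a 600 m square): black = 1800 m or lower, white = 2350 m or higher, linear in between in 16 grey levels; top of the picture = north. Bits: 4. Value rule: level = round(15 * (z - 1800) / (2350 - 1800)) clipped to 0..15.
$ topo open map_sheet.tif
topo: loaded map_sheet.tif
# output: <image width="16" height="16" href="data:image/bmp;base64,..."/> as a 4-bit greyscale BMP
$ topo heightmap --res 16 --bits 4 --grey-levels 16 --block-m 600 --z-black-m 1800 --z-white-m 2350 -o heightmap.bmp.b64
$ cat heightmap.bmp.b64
<image width="16" height="16" href="data:image/bmp;base64,Qk32AAAAAAAAAHYAAAAoAAAAEAAAABAAAAABAAQAAAAAAIAAAAATCwAAEwsAABAAAAAAAAAAAAAAABEREQAiIiIAMzMzAERERABVVVUAZmZmAHd3dwCIiIgAmZmZAKqqqgC7u7sAzMzMAN3d3QDu7u4A////ACR6y6dSIRERI1ebyXMiEREiNWi7hSIiESIjRpyWMiIiIiI1i6dCIiIiIjR6uFMzMyIjNHq5YzNFIiMzaclkRWkiIzNYunZ5qiIzNFi7maqqIjNEWLuqqqojNEVoq7u7zDRVZnms3d3dRWd4is3e7d1niZqrze3d3YmqvMze7czL"/>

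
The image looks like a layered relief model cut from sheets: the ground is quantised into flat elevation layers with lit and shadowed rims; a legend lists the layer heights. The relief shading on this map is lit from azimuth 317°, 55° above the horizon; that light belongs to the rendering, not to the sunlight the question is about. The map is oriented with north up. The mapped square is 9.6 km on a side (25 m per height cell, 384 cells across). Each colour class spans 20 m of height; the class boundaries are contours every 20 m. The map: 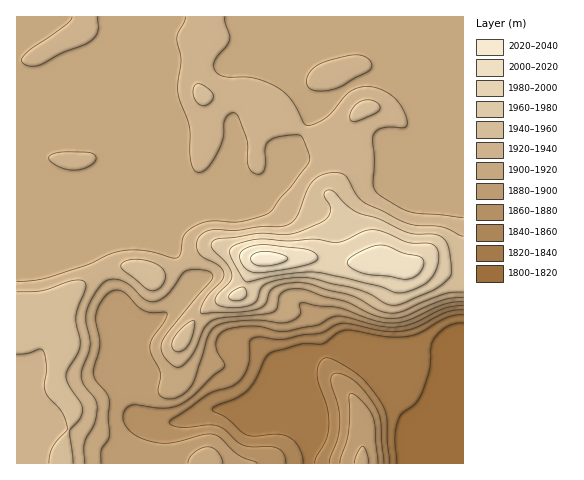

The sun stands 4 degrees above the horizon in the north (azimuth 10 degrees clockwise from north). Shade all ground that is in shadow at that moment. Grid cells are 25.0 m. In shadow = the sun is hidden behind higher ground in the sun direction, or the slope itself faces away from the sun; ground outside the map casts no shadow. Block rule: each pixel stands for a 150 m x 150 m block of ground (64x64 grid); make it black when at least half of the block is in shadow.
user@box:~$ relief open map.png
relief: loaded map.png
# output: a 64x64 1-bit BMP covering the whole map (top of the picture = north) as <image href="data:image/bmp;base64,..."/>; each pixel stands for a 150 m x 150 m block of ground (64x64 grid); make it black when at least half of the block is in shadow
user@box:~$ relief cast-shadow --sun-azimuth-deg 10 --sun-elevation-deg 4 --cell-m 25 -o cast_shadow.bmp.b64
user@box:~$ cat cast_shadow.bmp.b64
<image width="64" height="64" href="data:image/bmp;base64,Qk0+AgAAAAAAAD4AAAAoAAAAQAAAAEAAAAABAAEAAAAAAAACAAATCwAAEwsAAAIAAAAAAAAA////AAAAAAAAAAAAAAAAAAAAAAAAAAAAAAAAAAAAAAAAAAAAAAAAAAAAAAAAAAAAAAAAAAAAAAAAAA8AAAAAAAAAH4AAAAAAAAAf4AAAAAAAAAf4AAAAAAAAAAwAAA4AAAAAACAAPwAAAAAAeAB//AAAAAB/I//8AAAAB/////wAAAAP/////gAAAB/////+AAAAH/////4AAAAf/////gAAAB//////AABwH/////8AAPAf/////wAD+A//////AAP4AH//+/8AB/AAf//5/wAH4AB///jgAAfAGf//+AAAAAA////gAAAAAD//4AAAAAAAHgAAAAAAAAAAAAAAAAAAAAAAAAAAAAAAAAAAAAAAAAAAAAAAAAAAAAAAAAAAAAAAAAAAAAAAAAAAAAAAAAAAAAAAAAAAAAAAAAAAAAAAAAAAAAAAAAAAAAAAAAAAAAAAAAAAAAAAAAAAAAAAAAAAAAAAAAAAAAAAAAAAAAAAAAAAAAAAAAAAAAAAAAAAAAAAAAAAAAAAAAAAAAAAAAAAAAAAAAAAAAAAAAAAAAAAAAAAAAAAAAAAAAAAAAAAAAAAAAAAAAAAAAAAAAAAAAAAAAAAAAAAAAAAAAAAAAAAAAAAAAAAAAAAAAAAAAAAAAAAAAAAAAAAAAAAAAAAAAAAAAAAAAAAAAAAAAAAAAAAAAAAAAAAAA=="/>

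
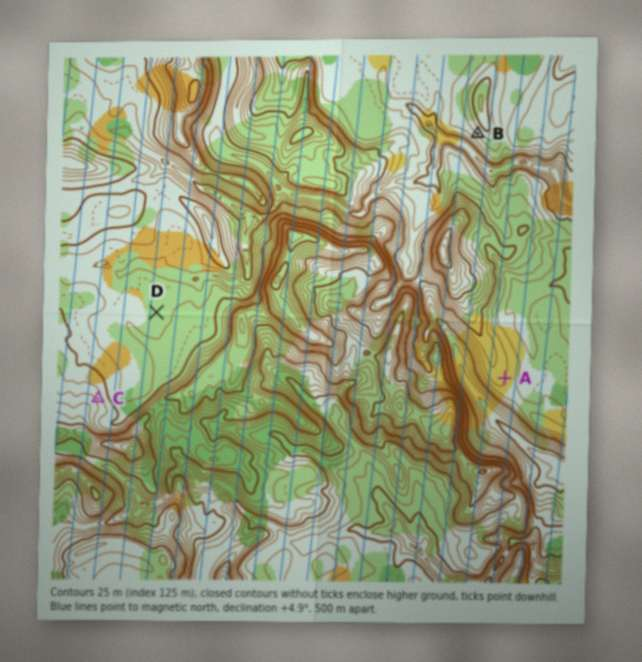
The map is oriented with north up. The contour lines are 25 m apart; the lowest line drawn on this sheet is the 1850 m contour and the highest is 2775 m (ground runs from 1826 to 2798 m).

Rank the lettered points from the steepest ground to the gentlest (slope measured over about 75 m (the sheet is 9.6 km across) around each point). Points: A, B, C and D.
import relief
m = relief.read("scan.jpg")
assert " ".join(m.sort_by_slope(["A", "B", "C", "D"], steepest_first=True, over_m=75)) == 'B C A D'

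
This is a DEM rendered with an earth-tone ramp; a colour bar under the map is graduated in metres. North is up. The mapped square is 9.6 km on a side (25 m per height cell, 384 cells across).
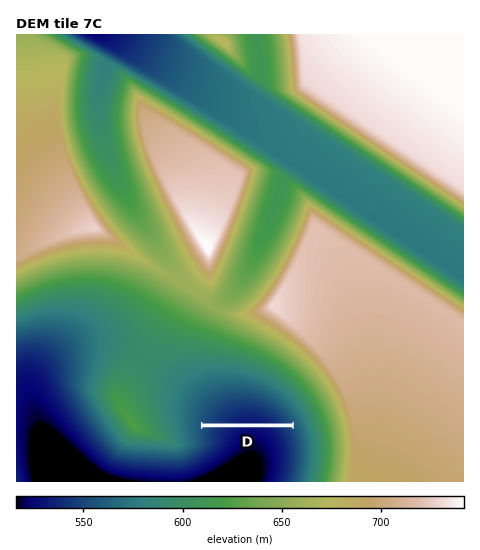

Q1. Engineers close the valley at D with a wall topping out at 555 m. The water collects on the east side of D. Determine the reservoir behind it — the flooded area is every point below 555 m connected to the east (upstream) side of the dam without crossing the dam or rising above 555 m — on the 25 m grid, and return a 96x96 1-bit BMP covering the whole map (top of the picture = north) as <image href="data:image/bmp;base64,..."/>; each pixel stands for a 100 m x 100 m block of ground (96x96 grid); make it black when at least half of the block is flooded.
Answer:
<image width="96" height="96" href="data:image/bmp;base64,Qk2+BAAAAAAAAD4AAAAoAAAAYAAAAGAAAAABAAEAAAAAAIAEAAATCwAAEwsAAAIAAAAAAAAA////AAAAAAAAAAAAAAAAAAAAAAAAAAAAAAAAAAAAAAAAAAAAAAAAAAAAAAAAAAAAAAAAAAAAAAAAAAAAAAAAAAAAAAAAAAAAAAAAAAAAAAAAAAAAAAAAAAAAAAAAAAAAAAAAAAAAAAAAAAAAAAAAAAAAAAAAAAAAAAAAAAAAAAAAAAAAAAAAAAAAAAAAAAAAAAAAAAAAAAAAAAAAAH//wAAAAAAAAAAAAP//wAAAAAAAAAAAAH//gAAAAAAAAAAAAH//AAAAAAAAAAAAAD/+AAAAAAAAAAAAAB/8AAAAAAAAAAAAAAPgAAAAAAAAAAAAAAAAAAAAAAAAAAAAAAAAAAAAAAAAAAAAAAAAAAAAAAAAAAAAAAAAAAAAAAAAAAAAAAAAAAAAAAAAAAAAAAAAAAAAAAAAAAAAAAAAAAAAAAAAAAAAAAAAAAAAAAAAAAAAAAAAAAAAAAAAAAAAAAAAAAAAAAAAAAAAAAAAAAAAAAAAAAAAAAAAAAAAAAAAAAAAAAAAAAAAAAAAAAAAAAAAAAAAAAAAAAAAAAAAAAAAAAAAAAAAAAAAAAAAAAAAAAAAAAAAAAAAAAAAAAAAAAAAAAAAAAAAAAAAAAAAAAAAAAAAAAAAAAAAAAAAAAAAAAAAAAAAAAAAAAAAAAAAAAAAAAAAAAAAAAAAAAAAAAAAAAAAAAAAAAAAAAAAAAAAAAAAAAAAAAAAAAAAAAAAAAAAAAAAAAAAAAAAAAAAAAAAAAAAAAAAAAAAAAAAAAAAAAAAAAAAAAAAAAAAAAAAAAAAAAAAAAAAAAAAAAAAAAAAAAAAAAAAAAAAAAAAAAAAAAAAAAAAAAAAAAAAAAAAAAAAAAAAAAAAAAAAAAAAAAAAAAAAAAAAAAAAAAAAAAAAAAAAAAAAAAAAAAAAAAAAAAAAAAAAAAAAAAAAAAAAAAAAAAAAAAAAAAAAAAAAAAAAAAAAAAAAAAAAAAAAAAAAAAAAAAAAAAAAAAAAAAAAAAAAAAAAAAAAAAAAAAAAAAAAAAAAAAAAAAAAAAAAAAAAAAAAAAAAAAAAAAAAAAAAAAAAAAAAAAAAAAAAAAAAAAAAAAAAAAAAAAAAAAAAAAAAAAAAAAAAAAAAAAAAAAAAAAAAAAAAAAAAAAAAAAAAAAAAAAAAAAAAAAAAAAAAAAAAAAAAAAAAAAAAAAAAAAAAAAAAAAAAAAAAAAAAAAAAAAAAAAAAAAAAAAAAAAAAAAAAAAAAAAAAAAAAAAAAAAAAAAAAAAAAAAAAAAAAAAAAAAAAAAAAAAAAAAAAAAAAAAAAAAAAAAAAAAAAAAAAAAAAAAAAAAAAAAAAAAAAAAAAAAAAAAAAAAAAAAAAAAAAAAAAAAAAAAAAAAAAAAAAAAAAAAAAAAAAAAAAAAAAAAAAAAAAAAAAAAAAAAAAAAAAAAAAAAAAAAAAAAAAAAAAAAAAAAAAAAAAAAAAAAAAAAAAAAAAAAAAAAAAAAAAAAAAAAAAAAAAAAAAAAAAAAAAAAAAAAAAAAAAAAAAAAAAAAAAAAAAAAAAAAAAAAAAAAA="/>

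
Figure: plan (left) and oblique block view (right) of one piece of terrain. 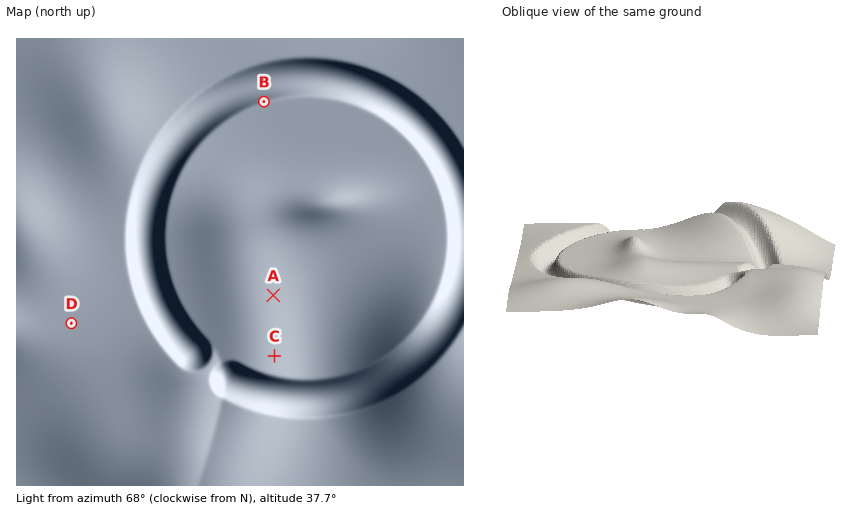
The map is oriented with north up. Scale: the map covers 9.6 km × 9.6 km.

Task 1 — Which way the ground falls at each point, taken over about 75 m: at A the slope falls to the E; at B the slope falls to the N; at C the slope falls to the E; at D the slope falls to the SE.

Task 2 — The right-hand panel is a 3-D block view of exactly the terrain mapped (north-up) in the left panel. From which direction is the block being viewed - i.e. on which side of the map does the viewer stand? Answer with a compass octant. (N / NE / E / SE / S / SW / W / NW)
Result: W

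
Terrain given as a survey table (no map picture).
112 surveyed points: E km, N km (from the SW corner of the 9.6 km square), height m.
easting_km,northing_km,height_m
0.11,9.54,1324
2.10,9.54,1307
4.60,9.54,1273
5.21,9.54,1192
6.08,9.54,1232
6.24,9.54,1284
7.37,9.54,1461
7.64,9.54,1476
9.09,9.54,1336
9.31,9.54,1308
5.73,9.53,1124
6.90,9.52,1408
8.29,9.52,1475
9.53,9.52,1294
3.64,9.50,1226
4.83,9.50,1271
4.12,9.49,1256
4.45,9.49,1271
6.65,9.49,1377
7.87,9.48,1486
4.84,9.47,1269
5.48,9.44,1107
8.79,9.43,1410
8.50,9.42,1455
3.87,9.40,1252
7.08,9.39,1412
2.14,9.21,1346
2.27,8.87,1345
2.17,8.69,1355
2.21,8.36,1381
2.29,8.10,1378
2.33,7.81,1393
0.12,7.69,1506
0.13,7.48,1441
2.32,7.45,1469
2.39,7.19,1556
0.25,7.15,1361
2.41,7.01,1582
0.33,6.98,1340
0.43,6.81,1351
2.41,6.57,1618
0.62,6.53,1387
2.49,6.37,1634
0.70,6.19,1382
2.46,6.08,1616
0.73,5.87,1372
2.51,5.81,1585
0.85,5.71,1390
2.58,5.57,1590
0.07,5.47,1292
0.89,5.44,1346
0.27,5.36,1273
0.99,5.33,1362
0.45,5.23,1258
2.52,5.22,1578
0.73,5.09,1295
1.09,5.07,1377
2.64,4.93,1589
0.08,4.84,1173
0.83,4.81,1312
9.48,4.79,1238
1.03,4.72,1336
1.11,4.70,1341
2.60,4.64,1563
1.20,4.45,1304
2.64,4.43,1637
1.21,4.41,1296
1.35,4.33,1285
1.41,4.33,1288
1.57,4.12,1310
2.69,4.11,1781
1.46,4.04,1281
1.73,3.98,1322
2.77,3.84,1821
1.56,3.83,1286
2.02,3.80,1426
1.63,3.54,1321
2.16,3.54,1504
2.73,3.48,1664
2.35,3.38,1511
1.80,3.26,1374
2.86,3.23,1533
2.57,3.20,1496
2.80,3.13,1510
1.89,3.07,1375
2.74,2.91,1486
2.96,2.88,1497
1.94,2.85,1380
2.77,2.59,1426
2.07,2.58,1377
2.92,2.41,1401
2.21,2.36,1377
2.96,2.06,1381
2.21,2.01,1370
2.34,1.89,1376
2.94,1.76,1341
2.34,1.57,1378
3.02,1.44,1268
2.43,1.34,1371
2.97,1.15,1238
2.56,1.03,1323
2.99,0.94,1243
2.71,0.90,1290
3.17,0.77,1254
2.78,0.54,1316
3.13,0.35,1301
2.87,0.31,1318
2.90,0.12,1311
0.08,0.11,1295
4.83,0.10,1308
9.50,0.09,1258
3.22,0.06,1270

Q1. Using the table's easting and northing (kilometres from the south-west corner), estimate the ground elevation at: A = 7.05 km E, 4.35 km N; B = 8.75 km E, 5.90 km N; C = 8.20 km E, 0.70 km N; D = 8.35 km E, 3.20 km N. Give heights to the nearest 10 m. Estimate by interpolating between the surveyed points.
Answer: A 1470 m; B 1330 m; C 1310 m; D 1360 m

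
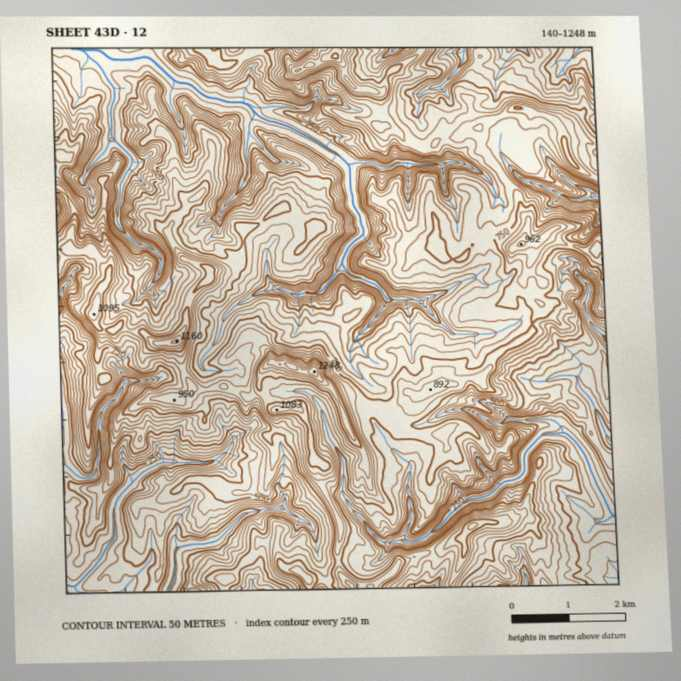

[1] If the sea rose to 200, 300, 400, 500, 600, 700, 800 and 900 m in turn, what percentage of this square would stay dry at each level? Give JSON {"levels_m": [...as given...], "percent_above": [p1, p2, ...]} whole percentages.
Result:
{"levels_m": [200, 300, 400, 500, 600, 700, 800, 900], "percent_above": [92, 82, 71, 60, 46, 28, 12, 5]}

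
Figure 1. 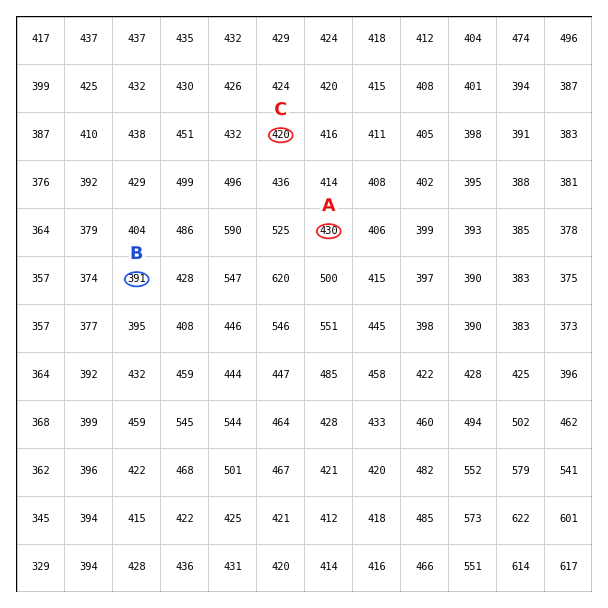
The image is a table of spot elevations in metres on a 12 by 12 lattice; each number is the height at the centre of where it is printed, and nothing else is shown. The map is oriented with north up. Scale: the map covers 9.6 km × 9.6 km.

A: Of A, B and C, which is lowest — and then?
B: B C A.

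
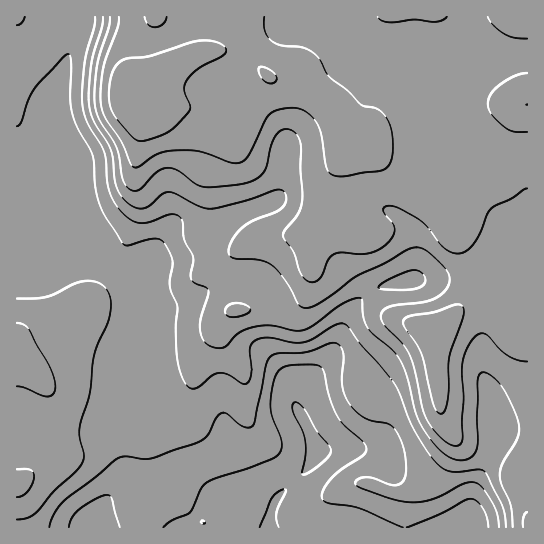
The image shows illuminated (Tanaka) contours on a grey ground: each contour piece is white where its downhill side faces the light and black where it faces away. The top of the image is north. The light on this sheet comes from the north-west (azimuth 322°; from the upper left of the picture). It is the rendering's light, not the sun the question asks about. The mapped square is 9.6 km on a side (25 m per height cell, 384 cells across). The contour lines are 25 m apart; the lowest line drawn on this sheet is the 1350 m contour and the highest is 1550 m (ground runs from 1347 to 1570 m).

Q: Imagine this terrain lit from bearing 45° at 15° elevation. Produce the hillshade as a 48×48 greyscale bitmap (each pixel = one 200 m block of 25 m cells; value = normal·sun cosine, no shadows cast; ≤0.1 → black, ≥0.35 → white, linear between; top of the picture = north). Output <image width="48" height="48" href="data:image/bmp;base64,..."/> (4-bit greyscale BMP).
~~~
<image width="48" height="48" href="data:image/bmp;base64,Qk32BAAAAAAAAHYAAAAoAAAAMAAAADAAAAABAAQAAAAAAIAEAAATCwAAEwsAABAAAAAAAAAAAAAAABEREQAiIiIAMzMzAERERABVVVUAZmZmAHd3dwCIiIgAmZmZAKqqqgC7u7sAzMzMAN3d3QDu7u4A////AImrupmYiZmZmqqqqpiZmZiHd3iImZdBJYmrqpmYmZmZqqqqqpmZiId2Z3eImYYxNpmqmZmYmaqqqqqqqpmZh3ZmeIiIiHURR6qqmZmZmZqqqqqqqpmZiHd4mZiIiGMSaKqqmZmZmZmqmZmZmZmqmZmrupiId1Q1ibu6qqmZiImZmIiJmZmqqqu7uYh2VVZnmqu7qqqpd4iIiIiJiZq6qaqqmIdkNXmYmqqqu7uod4iIiJmZmby6mIiIiHUyN7upmaqqq7qYiZmZmZmZm93Kh2Znd2MSaty5iJmaqqqZmqmZqqmZre25hmVnd1IUnNy5iJmZqqqZqqqZqqmJveyodlVnh0EmrNyoeIiJqqqqqqqZmqmJvduYdlV4h0I4vdyoeIiKq7qqqqmZmZh4zcqYdVZ5l0JIvdyXeIiau7uqqqmYmZh5zcmHdmeJljNZztuHeJqru7uqqpmYiYd63bh3dniZhjNpzcp3eKq7u7uqqZmIiIeb25Zmd3iHZTNqzbl3d6u7u7qqqZmId3isuXVWd3ZmVDR6vLh3iLu7uqqqqZmHd4mql1RWd2VVQzWKu6h4ibu7qqqqqpmId4iIZVVniGVVRFeau6mImcu7qqqqqpmIh3iId3d4iHZmZ5u7u7mZmsy7qqqqqpmIiIiaqpiIiId4m83cu7qqqru6qqq6qpmHeIq8y5h3iIiavN3Lq7qqqqqqqru6qpl3eJq7qXZniZmaq7upmaqqqqqqqquqqpmHeImZh2VompmImZmHeKqqqqqqqqqZmpmHeIh3ZmZ5qpiIiIhlZ5qqqqqqqqmZmZh2eIh3d3d5qZiIiIdUV5qqqqqqqpmZmYhmeJiIiIeJmZiJmYdVaJqqqqqqqpmId3d2eJmZmZiJmZmaqpdmiauqmaqqqZl2VXd3eJmaqqmZmpmrupiImruqmZmaqZhkNXh2Z4iZqqmImZqrqZmZq7qpmZmaqZdSNpl2ZniImZh3mZqqmZmaqqqZmZmaqZYyR5l2Z3d3iIdniZmZiZqqqqqZmZmaqYYySJl2Z3d3iYdniZmIiaqpqqmZqpmqqYYyWJh2d3d4mqh3iJmImqqZqqmZqpmqqYUhR4hmeIeJu6l3iJmZq7qqqqmZmZqqmXMAN4d3iHiKu6l3eJmau7qqqpmIiKqqmFAAR4iIiHiau6h3eJqqu7uqqZiHeKqqlyABV4mZiImau5dmeKqru7uqqYh2d6qphRAEeJqqmZqruod3eauqu8uqmYdmd6qphRAmiau7qru7qYd4iruqvLuqmYd3iKqphSFHmqu7u7uqmIiZq7urvLqpmYiJqqqphiJImru6qqqYiJqqu7u7y6qZmZmau6qphjJYq7qqqpmIiru7u7u7u6mZmZmqq5mql0NZq7qqqZmIq8y7u7u7qqmZmZmZqpmql1RoqqqqqqqavMy7zLuqmZmZmZmYiZmqmGVYmZqqqqqrzcu7u7qYiIiImZiHeJqpmXVWiZmqqqqrzLuruqmHeIiIiYh3eKqpmYVGeImqqqqrzLqqqph3eIiImYd3eA=="/>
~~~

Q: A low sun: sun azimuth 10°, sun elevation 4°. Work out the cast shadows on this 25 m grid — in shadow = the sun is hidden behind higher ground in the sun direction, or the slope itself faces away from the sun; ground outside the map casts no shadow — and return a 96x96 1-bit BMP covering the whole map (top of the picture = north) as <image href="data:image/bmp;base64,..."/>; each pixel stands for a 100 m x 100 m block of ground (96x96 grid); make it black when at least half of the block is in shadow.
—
<image width="96" height="96" href="data:image/bmp;base64,Qk2+BAAAAAAAAD4AAAAoAAAAYAAAAGAAAAABAAEAAAAAAIAEAAATCwAAEwsAAAIAAAAAAAAA////AAAAAAAAAAAAAAAAAAABwOAAAAAAAAAAAAAD8fAAAAAAAAAAAD4f//AAAAAAAAAAAfwf//AAAAAAAAAAA/AD//AAMAAAAAAAA8AD//AAOAAAAAAAAAAD//AAGAAAAAAAAAAD/+AAAAAAAAAAAAAH/8AAAAAAAAAAAAAP/wAAAAAAAAAAAAAf/wAAAAAAAAAAAAAf/gAAAAAAAAAAAAAf/AAAAAAAAAAAAAA/+AAAAAAAAAAAAAA/4AAAAAAAAAAAAAA/wAAAAAAAAAAAAAA/gAAAAAAAAAAAAAB/AAAAAAAAAAAAAAB/AAAAAAAAAAAAAAB+AAAAAAAAAAAAAAB8AAAAAAAAAAAAAAA4AAAAAAAAAAAAAAAwAAAAAAAAAAA4AAAAAAAAAAAAAAB8AAAAAAAAAAAAAAB+AAAAAAAAAAAAAAD+AAEAAAAAAAAAAAD/AAOAAAAAAAAAAAD/AAOAAAAAAAAAAAH/gAfAAAAAAAAAAAH/wA/AAAAAAAAAAAP/wB/AAAAAAAAAAAf/4B/gAAAAAAAAAA//4D/gAAAAAAAAAD//8D/gAAAAAAAAAH//8D/gAAAAAAAAAH//+D/AAAAAAAAAAH//8B8AAAAAAAAAAH/h8AAAAAAAAAAAAAwAeAAAAAAAAAAAAAAAOAAAAAAAAAAAAAAAOAAAAAAAAAAAAAAAHAAAAAAAAAAAAAAACAAAAAAAAAAAAAAAAAAAAAAAAAAAAAAAAPAAAAAAAAAAAAAAAPgAAAAAAAAAAAAAAPwDAAAAAAAAAHgAAP4HgAAAAAAAAHgAAH4PwAAAAAAAADgAAD4fwAAAAAAAAAAAAAA/4AAAAA4AAAAAAAA/wAAAAD+AAAAAAAAcAAAAAD/AAAAAAAAAAAAAAD/gAAAAAAAAAAAAAH/gAAAAAAAAAAAAAH/gAAAAAAAAAAAAAP/jAAAAAAAAAAAAAf+DwAAAAAAAAAAAA/8D4AAAAAAAAAAAA/4D4fAAAAAAAAAAA/4BwfgAAAAAAAAAB/wAAfgAAAAAAAAAB/gAAfgAAAAAAAAAB+AYAGAAAAAAAAAAB+A8AAAAAAAAAAAAB/A8AAAAAAAAAAAAB/A8AAAAAAAAAAAAD/g8AAAAAAAAAAAAD/g8AAAAAAAAAAAAD/g4AAAAAAAAAAAAD/gAAAAAAAAAAAAAD/gAAAAAAAAAAAAAD/gAAAAAAAAAAAAAD/AAAAAAAAAAAAAAD+AAAAAAAAAAAAAAB8AAAAAAAAAAAAAAB4AAAAAAAAAAAAAAAAAAAAAAAAAAAAAAAAAAAAAAAAAAAAAAAAAAAAAAAAAAAAAAAAAAAAAAAAAAAAAAAAAAAAAAAAAAAAAAAAAAAAAAAAAAAAAAAAAAAAAAAAAAAAAAAAAAAAAAAAAAAAAAAAAAAAAAAAAAAAAAAAAAAAAAAAAAAAAAAAAAAAAAAAAAAAAAAAAAAAAAAAAAAAAAAAAAAAAAAAAAAAAAAAAAAAAAAAAAAAAAAAAAAAAAAAAAAAAAAAAAAAAAAAAAAAAAAAAAAAAAAAAAAAA="/>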